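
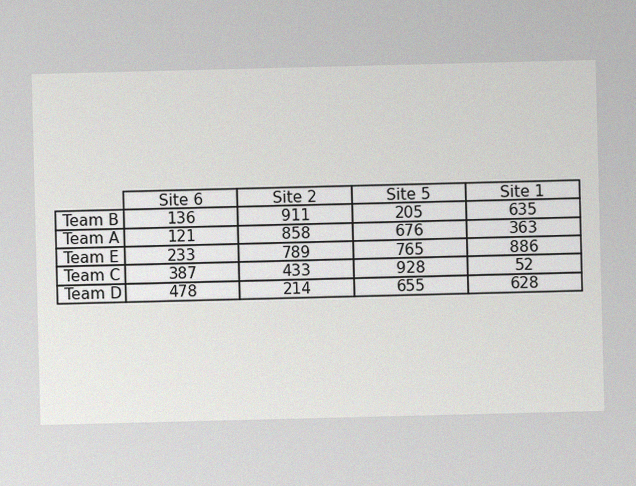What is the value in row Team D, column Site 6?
478

The image has some photo noise and uneven lighting. The (Team D, Site 6) cell reads 478.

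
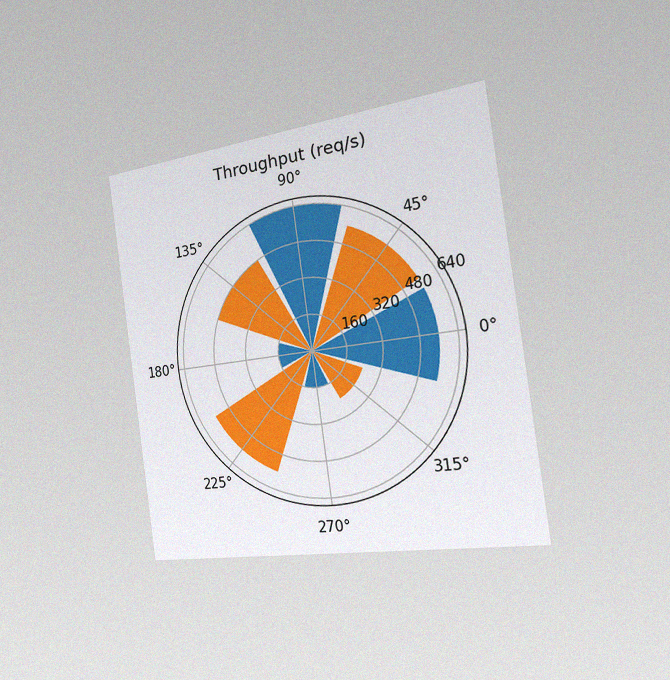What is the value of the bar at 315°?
240req/s

The chart is tilted about 8° counter-clockwise and viewed slightly from the right, with some photo noise. The bar at 315° reaches 240req/s on the radial axis.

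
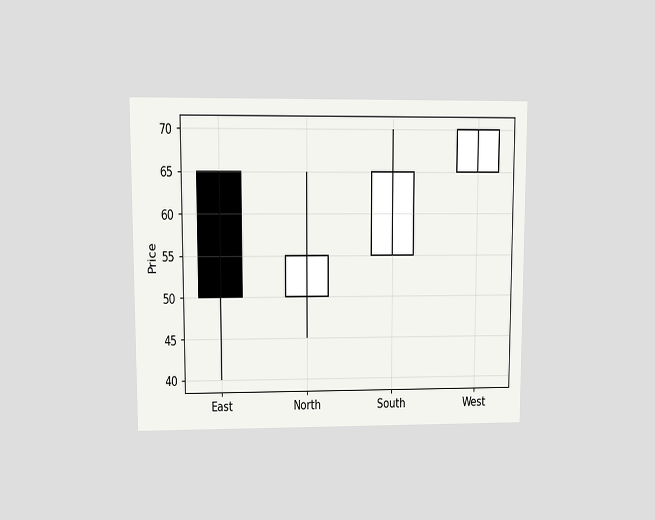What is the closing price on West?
The chart is viewed at a slight angle. The West candle closes at 70.

70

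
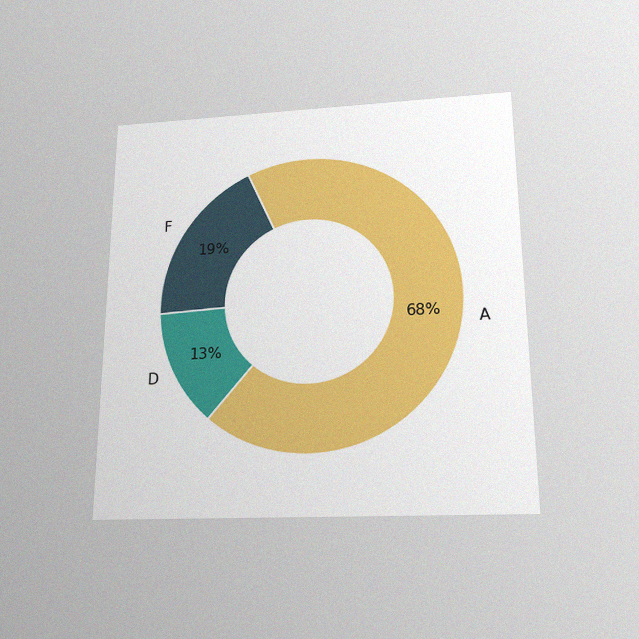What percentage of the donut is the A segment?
68%

The chart is viewed slightly from below, with some photo noise. The A segment takes up 68% of the ring.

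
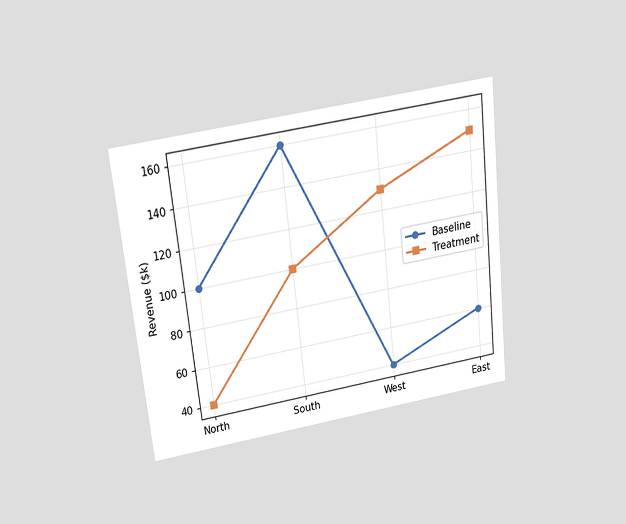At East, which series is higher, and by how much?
The chart is tilted about 6° counter-clockwise and viewed slightly from above. At East, Treatment sits above the other line by $90k.

Treatment, by $90k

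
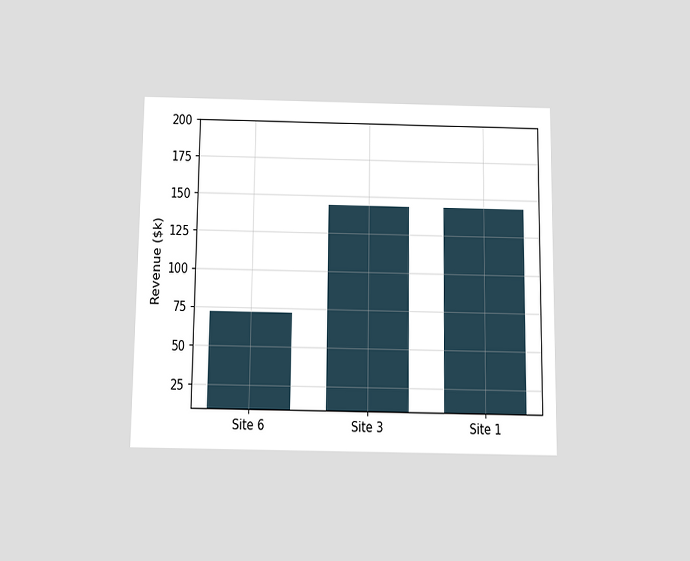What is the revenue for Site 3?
$144k

The chart is viewed slightly from below. Reading along the chart's y-axis, the Site 3 bar reaches $144k.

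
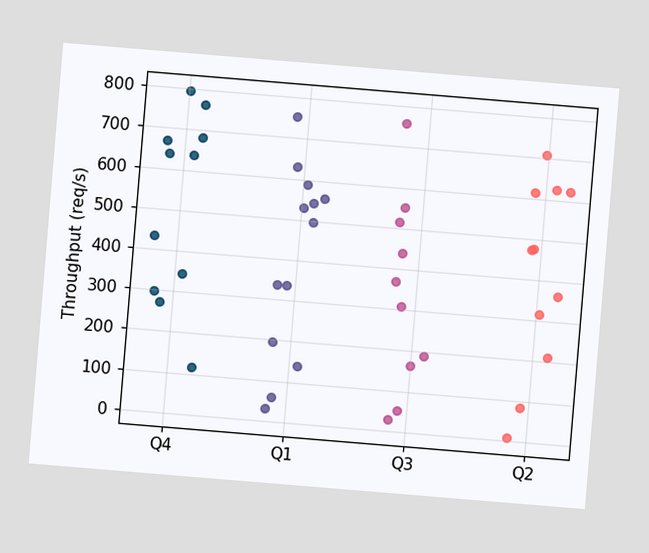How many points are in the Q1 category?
13

The chart is tilted about 5° clockwise. Counting the markers in the Q1 column gives 13.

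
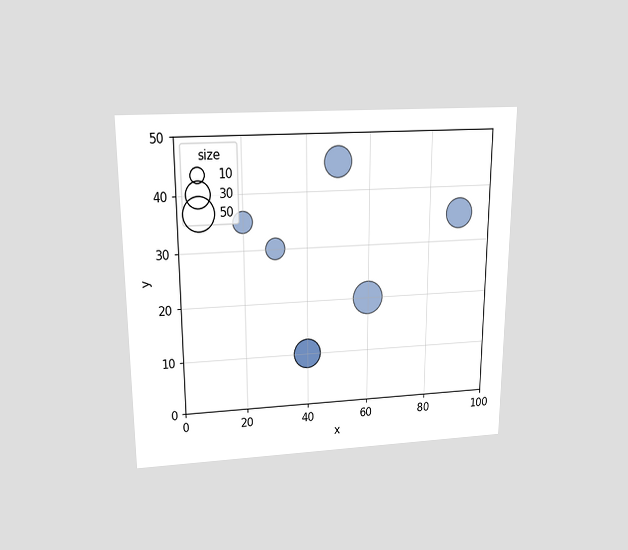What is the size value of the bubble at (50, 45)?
The chart is viewed slightly from above. Matching the bubble at (50, 45) against the size legend gives 40.

40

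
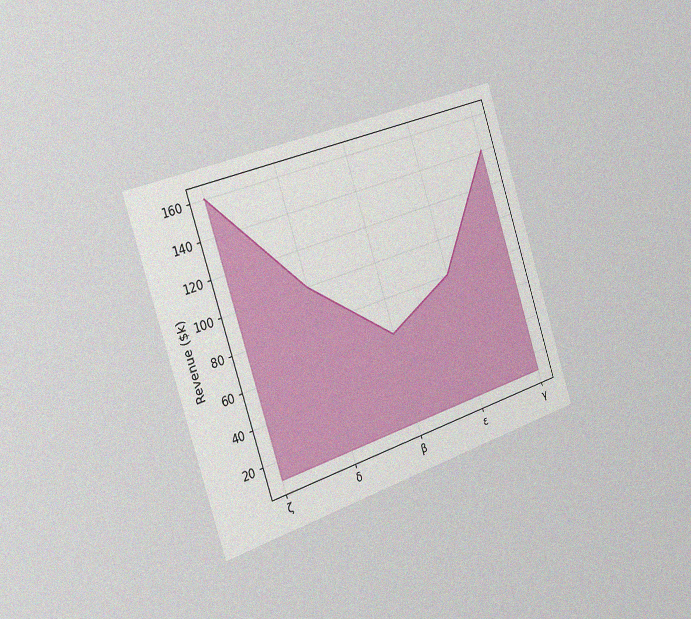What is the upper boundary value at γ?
The chart is tilted about 18° counter-clockwise and viewed slightly from the left, with some photo noise. At γ the upper boundary is at $140k.

$140k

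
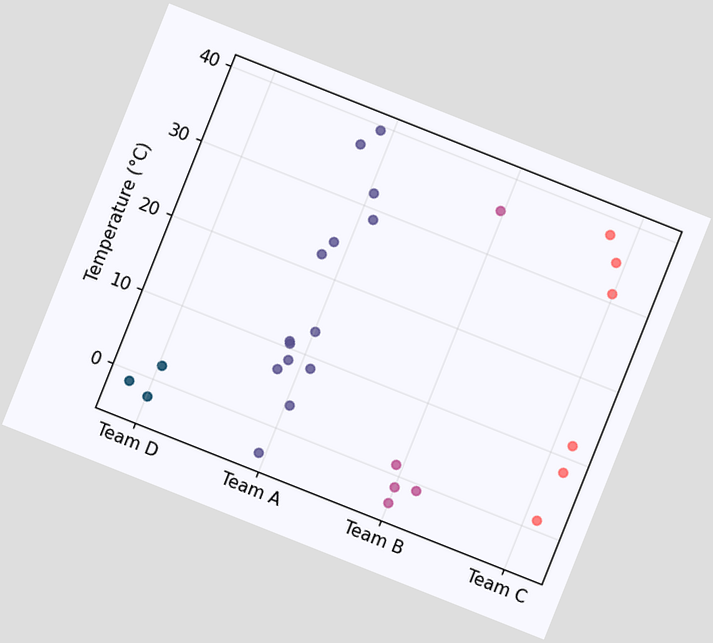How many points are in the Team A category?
The chart is tilted about 22° clockwise. Counting the markers in the Team A column gives 14.

14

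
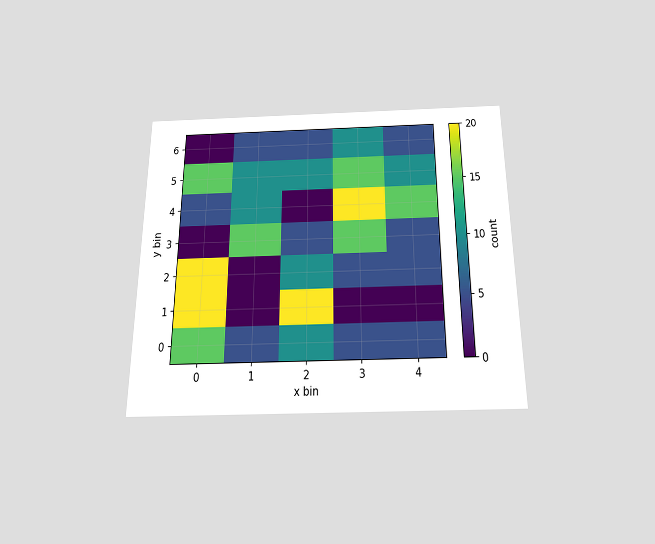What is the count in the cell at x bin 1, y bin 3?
The chart is viewed slightly from below. Matching the cell (1, 3) against the colorbar gives 15.

15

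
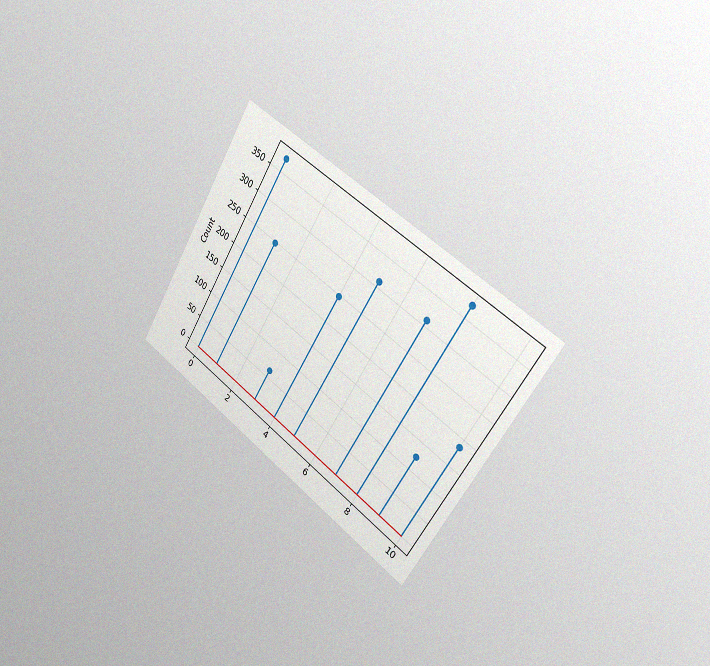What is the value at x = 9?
The chart is tilted about 32° clockwise and viewed slightly from the right, with some photo noise. The stem at x=9 reaches 124.

124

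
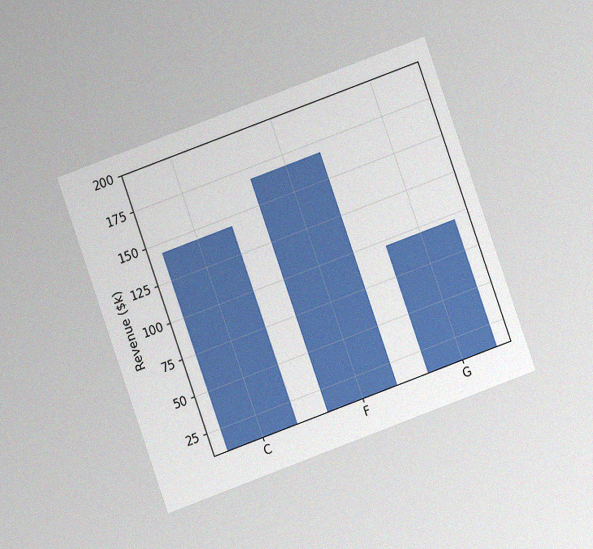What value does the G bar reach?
$96k

The chart is tilted about 20° counter-clockwise and viewed at a slight angle, with some photo noise. Reading along the chart's y-axis, the G bar reaches $96k.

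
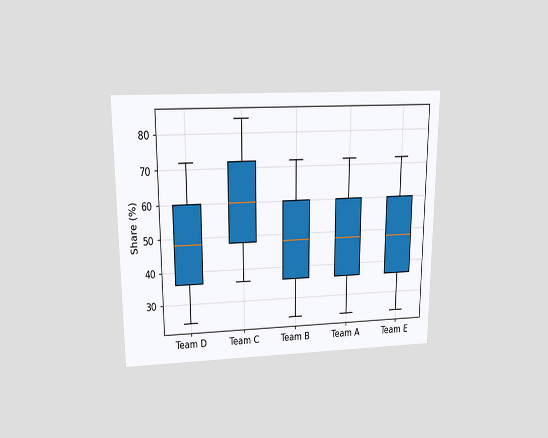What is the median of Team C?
The chart is viewed slightly from above. The median line in the Team C box sits at 60%.

60%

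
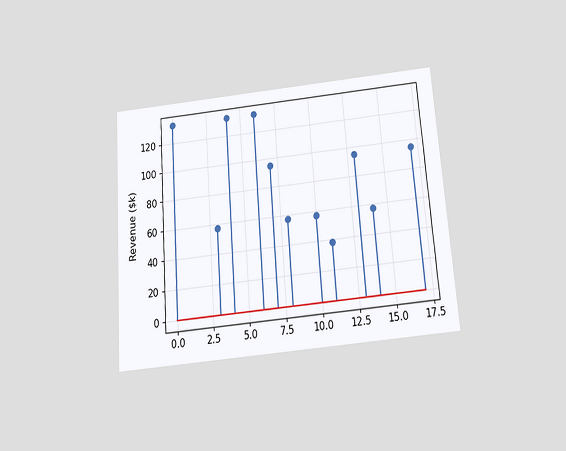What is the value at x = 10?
$57k

The chart is tilted about 4° counter-clockwise and viewed slightly from below. The stem at x=10 reaches $57k.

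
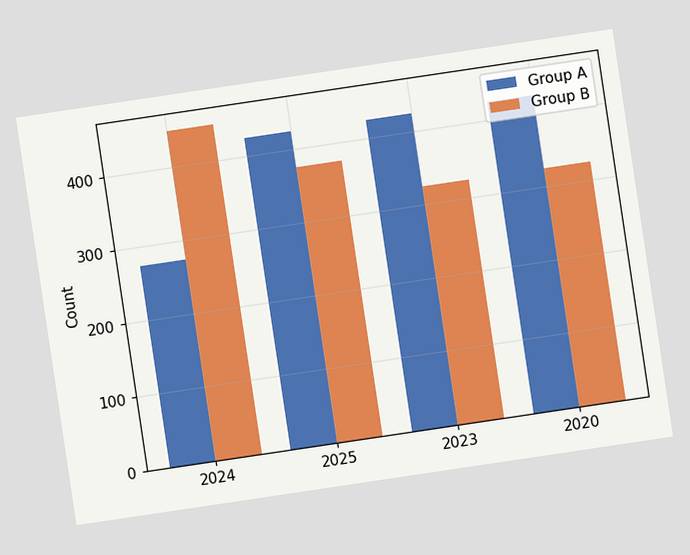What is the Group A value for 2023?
425

The chart is tilted about 8° counter-clockwise. The Group A bar at 2023 reaches 425 on the y-axis.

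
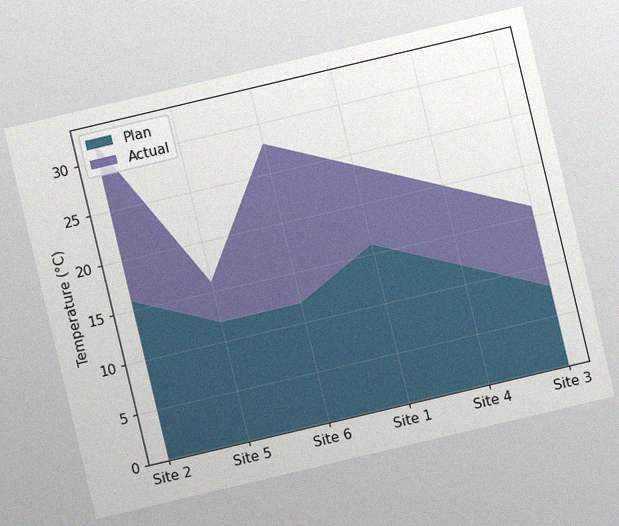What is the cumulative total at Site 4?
The chart is tilted about 13° counter-clockwise, with some photo noise. The stacked total at Site 4 reaches 20°C.

20°C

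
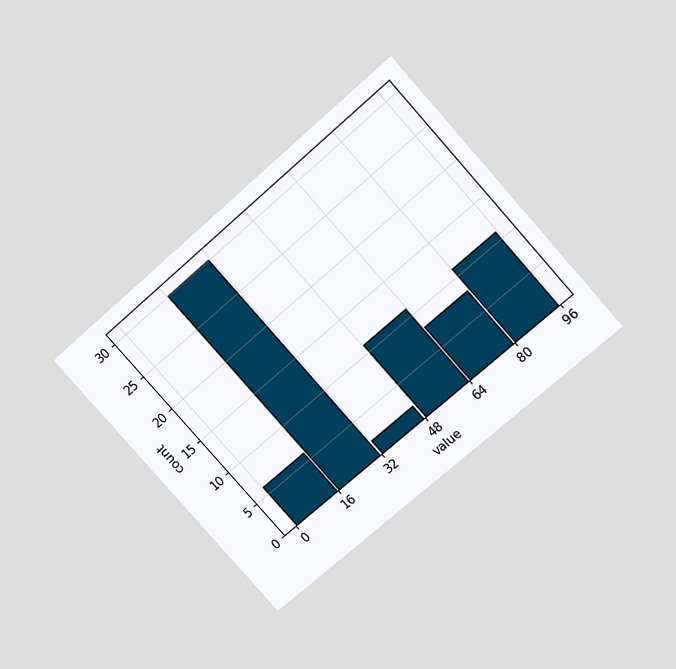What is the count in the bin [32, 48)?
2

The chart is tilted about 42° counter-clockwise and viewed slightly from above. The [32, 48) bin has height 2.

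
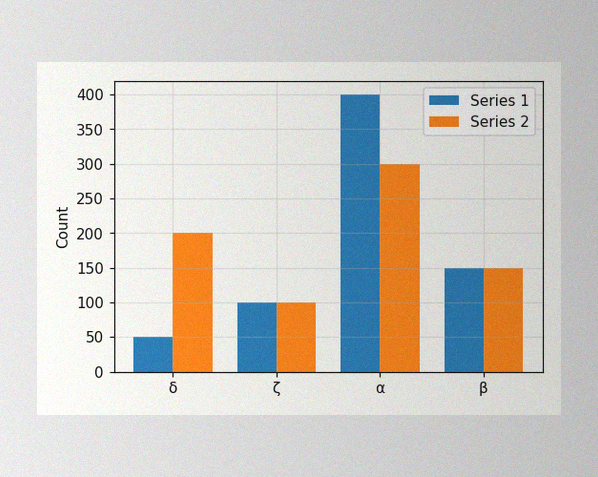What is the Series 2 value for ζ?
100

The image has some photo noise and uneven lighting. The Series 2 bar at ζ reaches 100 on the y-axis.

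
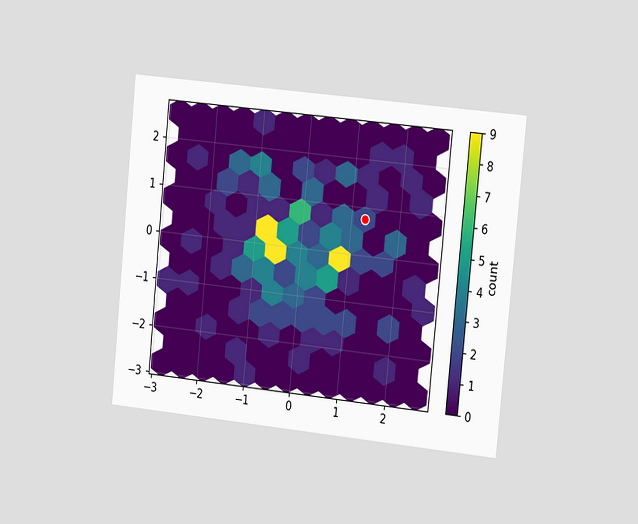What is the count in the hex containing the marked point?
The chart is tilted about 6° clockwise and viewed at a slight angle. The marked hex reads 2 on the colorbar.

2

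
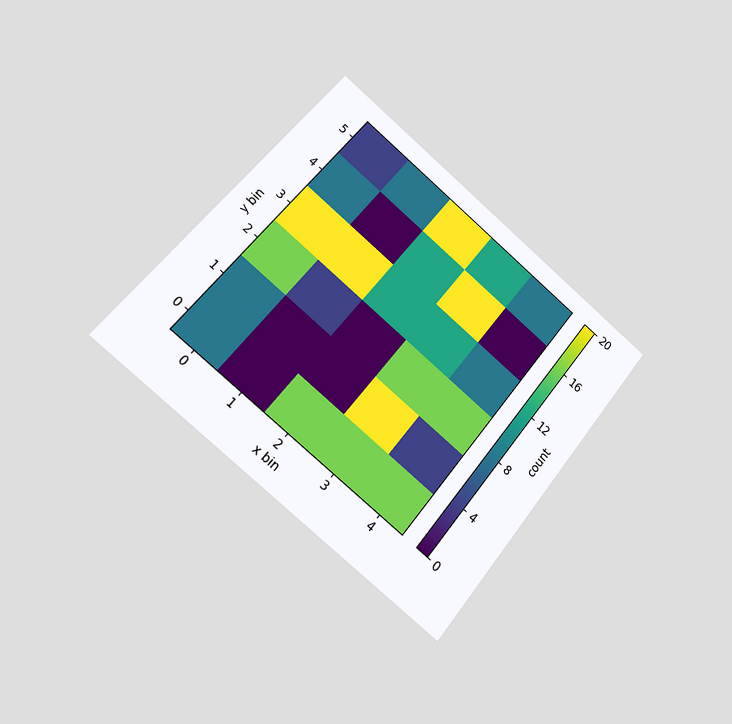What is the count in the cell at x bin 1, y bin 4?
0

The chart is tilted about 40° clockwise and viewed slightly from the left. Matching the cell (1, 4) against the colorbar gives 0.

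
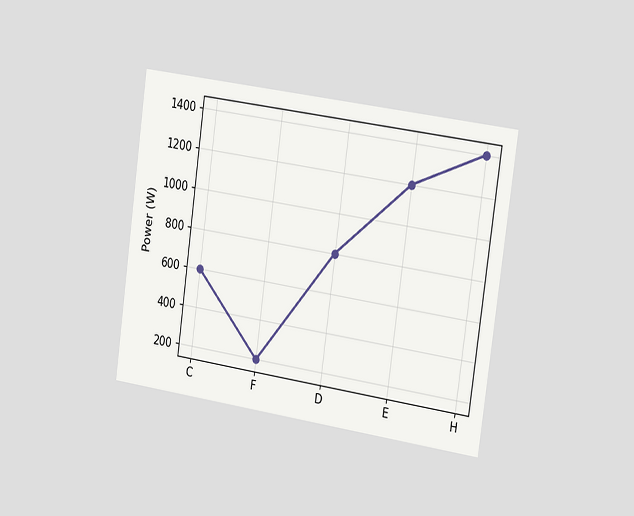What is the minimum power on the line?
200W

The chart is tilted about 8° clockwise and viewed slightly from the right. The lowest point is at F, and reading across to the y-axis gives 200W.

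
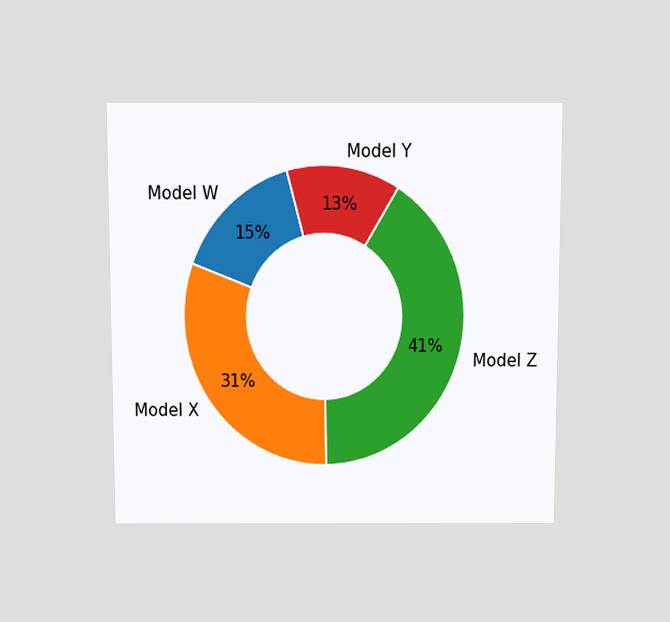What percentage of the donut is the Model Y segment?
The chart is viewed slightly from above. The Model Y segment takes up 13% of the ring.

13%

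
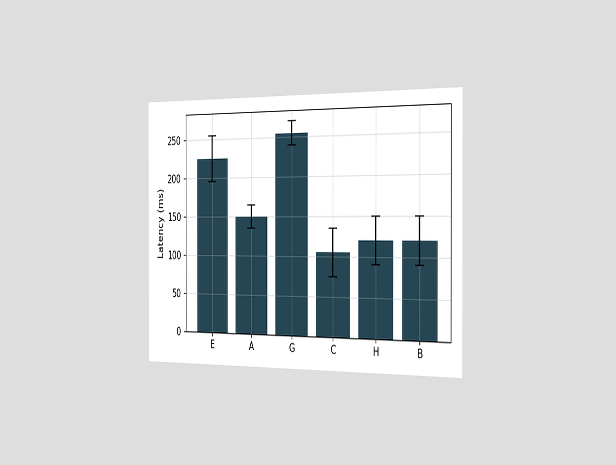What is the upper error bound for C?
The chart is viewed slightly from the right. The C bar's upper whisker reaches 135ms.

135ms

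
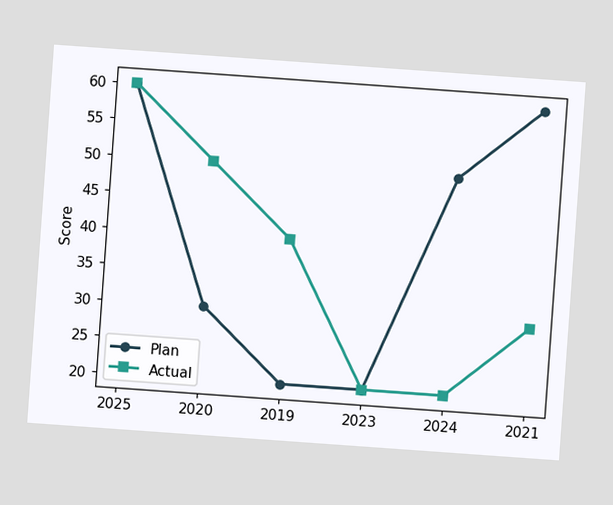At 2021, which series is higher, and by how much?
Plan, by 30

The chart is tilted about 4° clockwise. At 2021, Plan sits above the other line by 30.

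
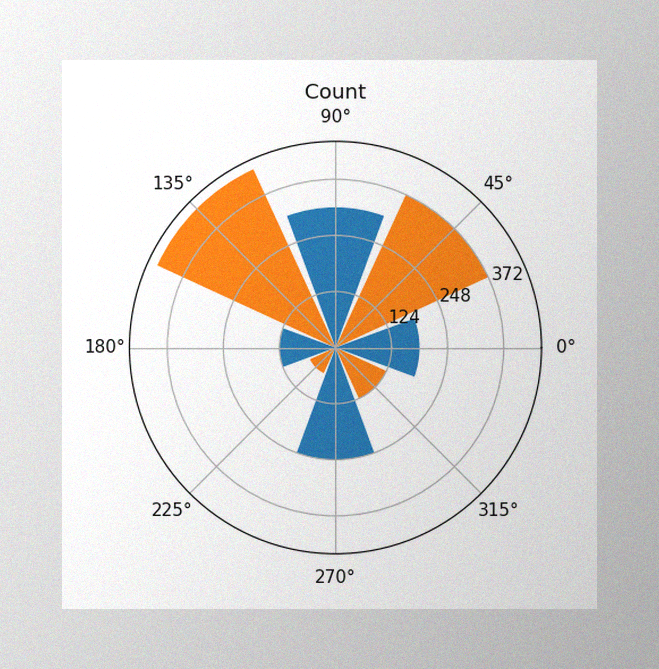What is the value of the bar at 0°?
186

The image has some photo noise and uneven lighting. The bar at 0° reaches 186 on the radial axis.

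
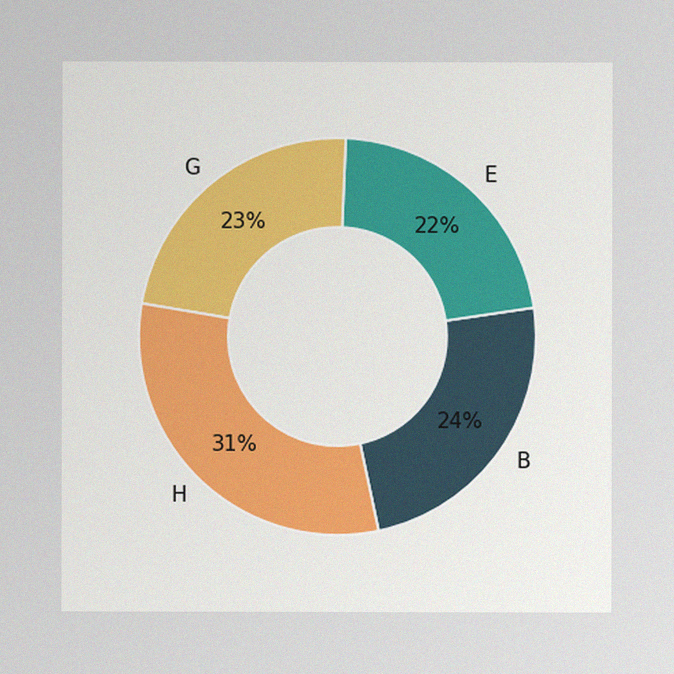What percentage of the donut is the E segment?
The image has some photo noise and uneven lighting. The E segment takes up 22% of the ring.

22%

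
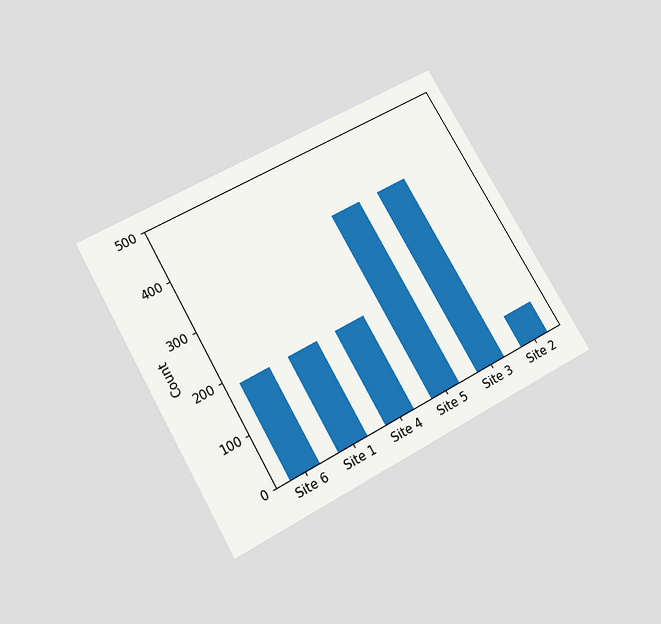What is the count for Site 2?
The chart is tilted about 30° counter-clockwise and viewed slightly from below. Reading along the chart's y-axis, the Site 2 bar reaches 62.

62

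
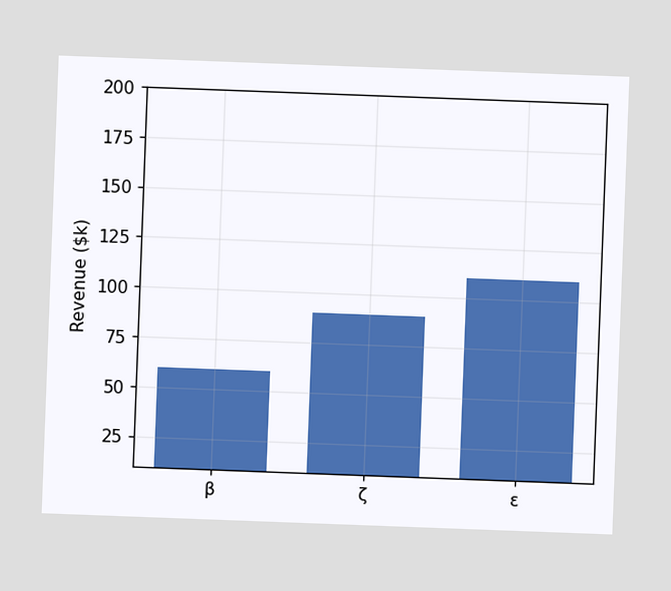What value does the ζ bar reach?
The chart is tilted about 2° clockwise. Reading along the chart's y-axis, the ζ bar reaches $90k.

$90k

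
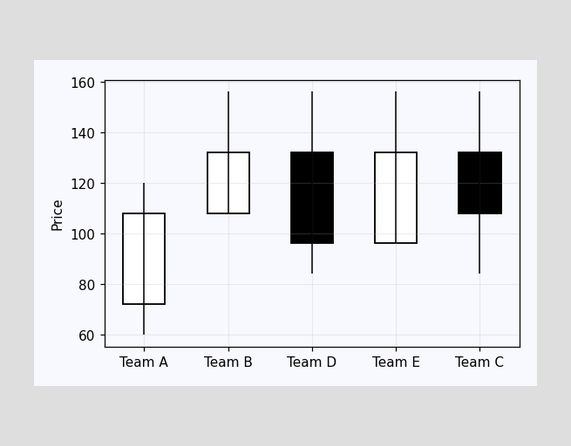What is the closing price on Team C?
The Team C candle closes at 108.

108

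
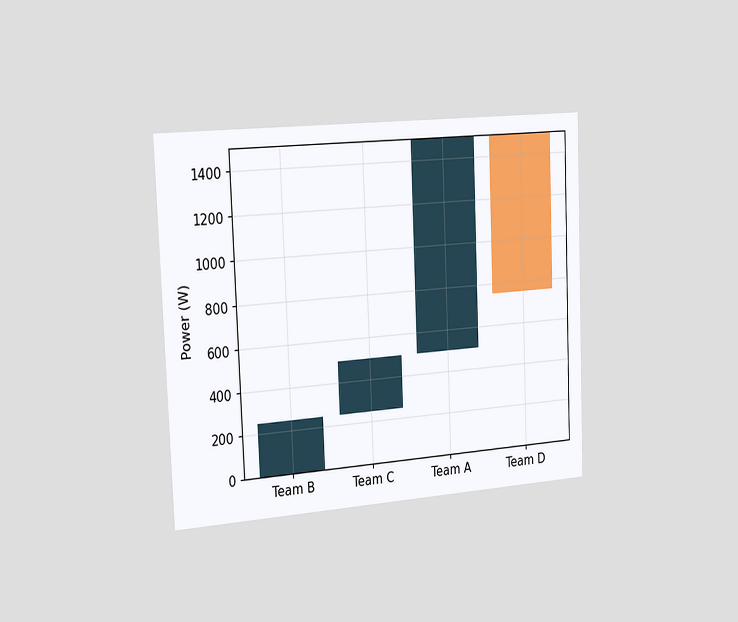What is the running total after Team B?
The chart is tilted about 2° counter-clockwise and viewed slightly from the left. After Team B the running total reaches 250W.

250W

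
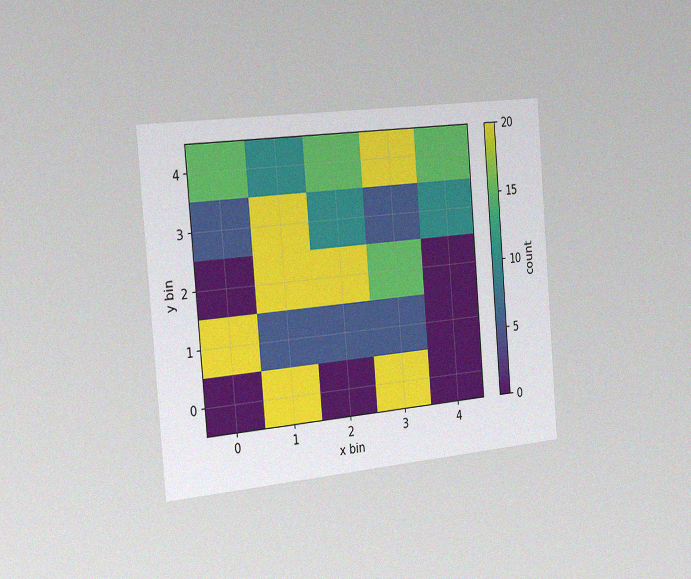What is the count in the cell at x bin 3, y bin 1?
The chart is tilted about 5° counter-clockwise and viewed slightly from the left, with some photo noise. Matching the cell (3, 1) against the colorbar gives 5.

5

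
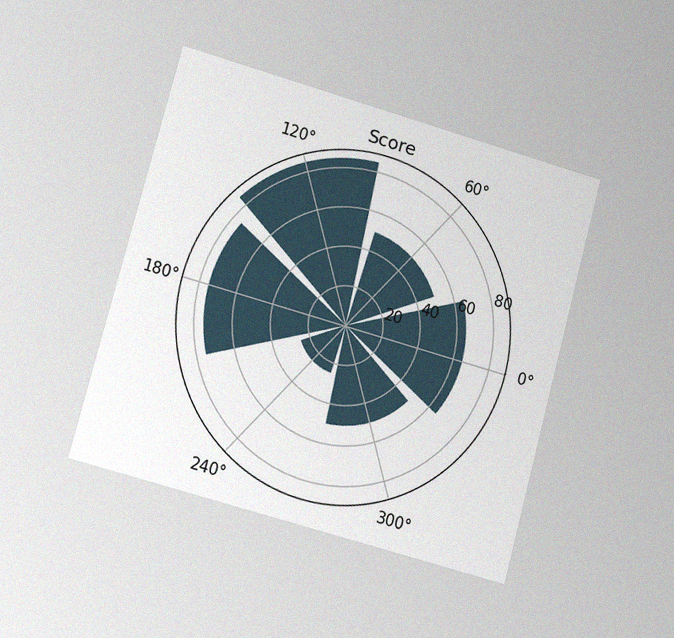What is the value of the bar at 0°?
The chart is tilted about 15° clockwise and viewed slightly from the left, with some photo noise. The bar at 0° reaches 65 on the radial axis.

65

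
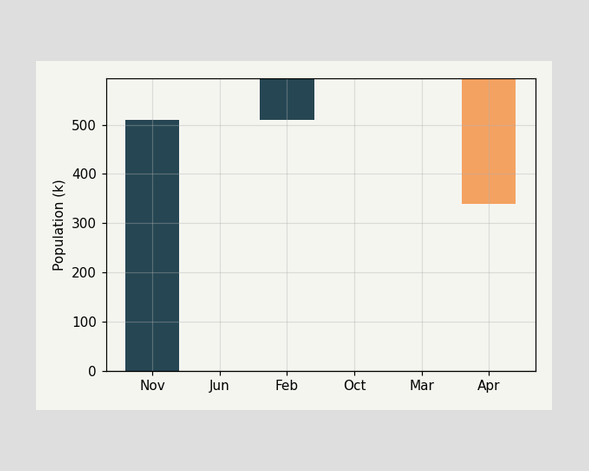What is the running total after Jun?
510k

After Jun the running total reaches 510k.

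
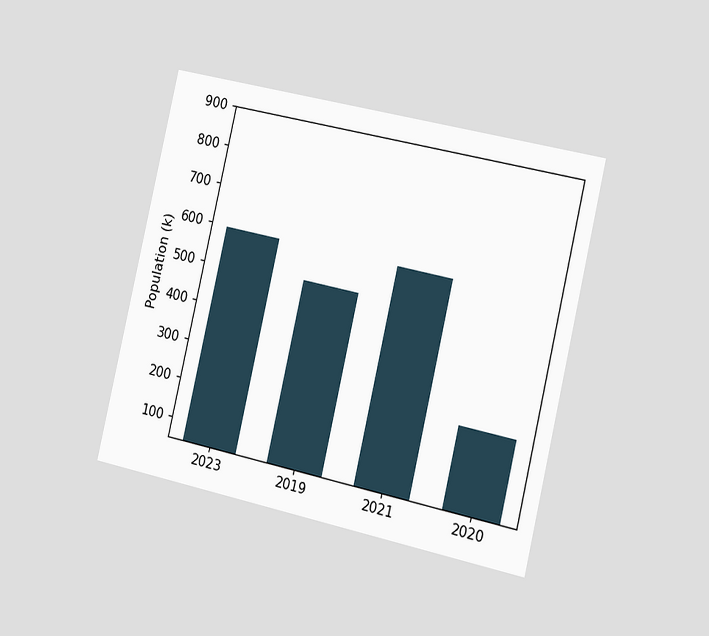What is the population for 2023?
595k

The chart is tilted about 13° clockwise and viewed slightly from the right. Reading along the chart's y-axis, the 2023 bar reaches 595k.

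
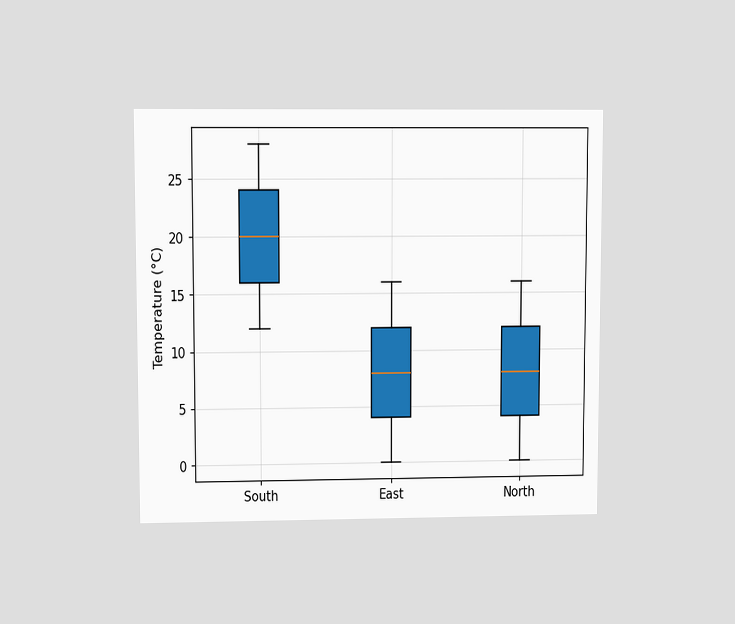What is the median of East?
8°C

The chart is viewed at a slight angle. The median line in the East box sits at 8°C.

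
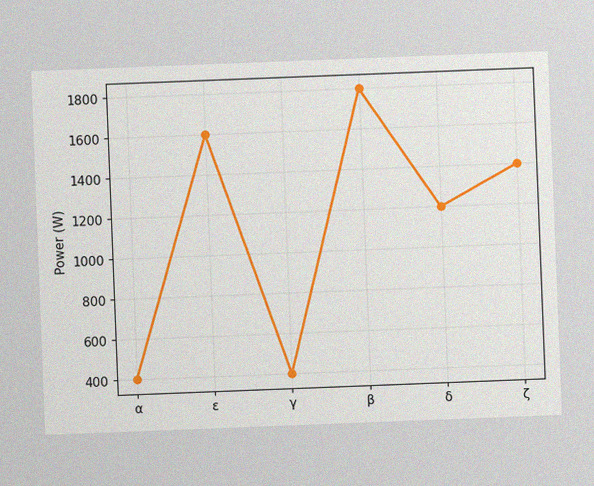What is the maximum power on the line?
1800W

The chart is tilted about 2° counter-clockwise, with some photo noise. The highest point is at β, and reading across to the y-axis gives 1800W.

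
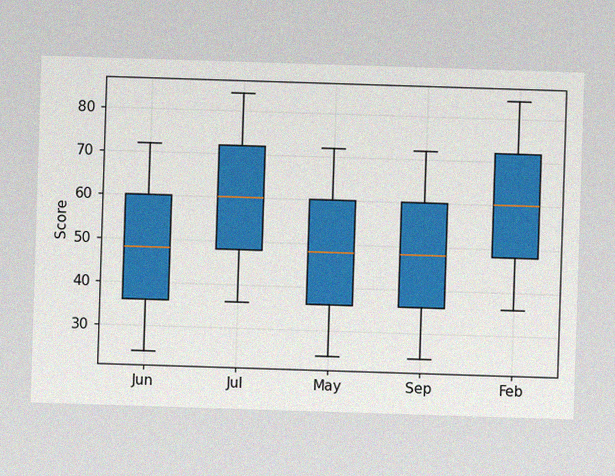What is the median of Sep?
48

The image has some photo noise and uneven lighting. The median line in the Sep box sits at 48.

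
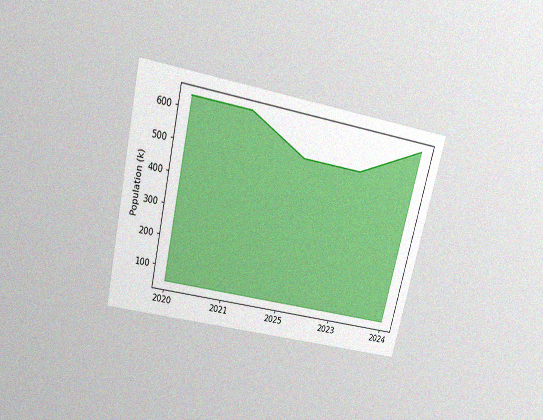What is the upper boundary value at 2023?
530k

The chart is tilted about 13° clockwise and viewed slightly from above, with some photo noise. At 2023 the upper boundary is at 530k.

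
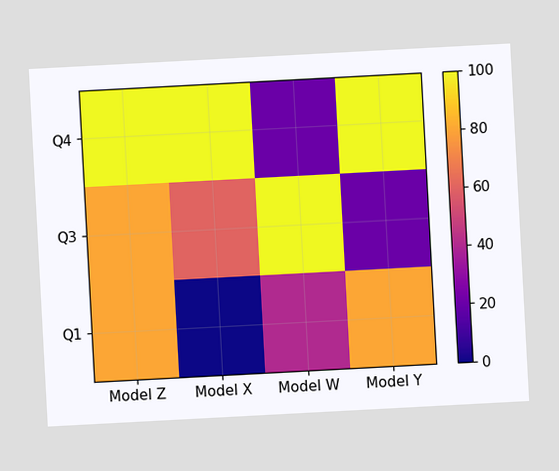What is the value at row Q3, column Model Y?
20

The chart is tilted about 3° counter-clockwise. Matching cell (Q3, Model Y) against the colorbar gives 20.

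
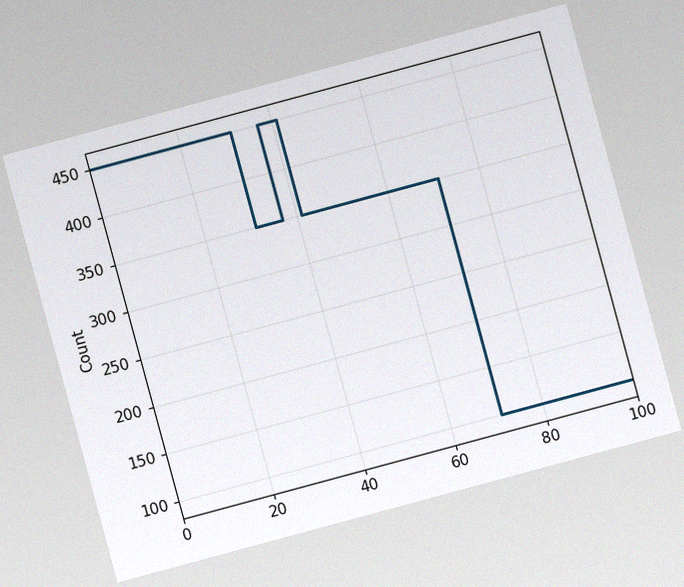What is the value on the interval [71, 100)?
100

The chart is tilted about 15° counter-clockwise, with some photo noise. On [71, 100) the step sits at 100.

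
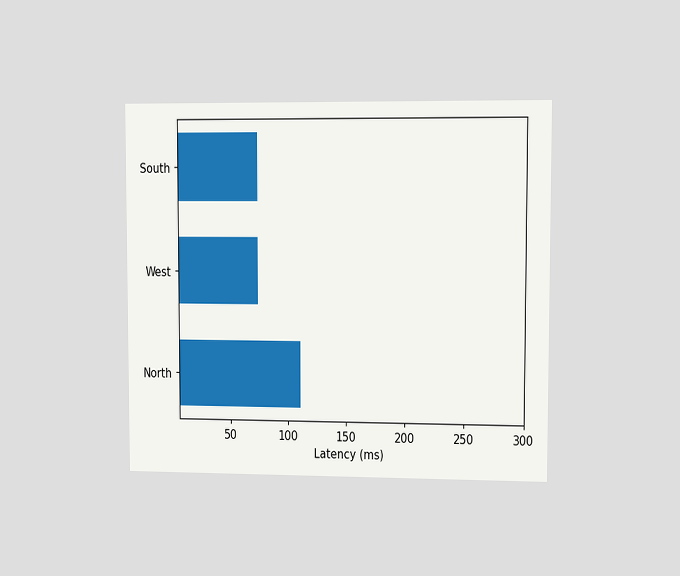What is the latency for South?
The chart is viewed at a slight angle. Reading along the chart's x-axis, the South bar reaches 74ms.

74ms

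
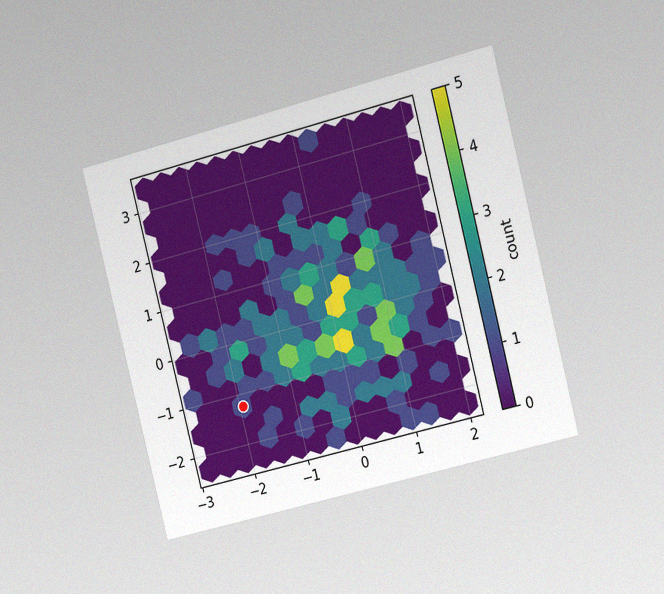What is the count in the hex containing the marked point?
The chart is tilted about 14° counter-clockwise and viewed slightly from the right, with some photo noise. The marked hex reads 1 on the colorbar.

1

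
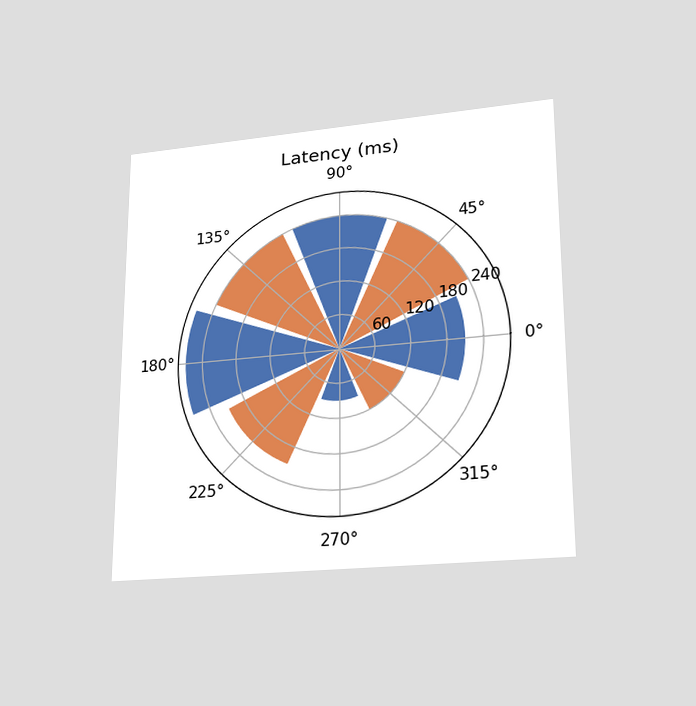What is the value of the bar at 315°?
The chart is viewed slightly from below. The bar at 315° reaches 120ms on the radial axis.

120ms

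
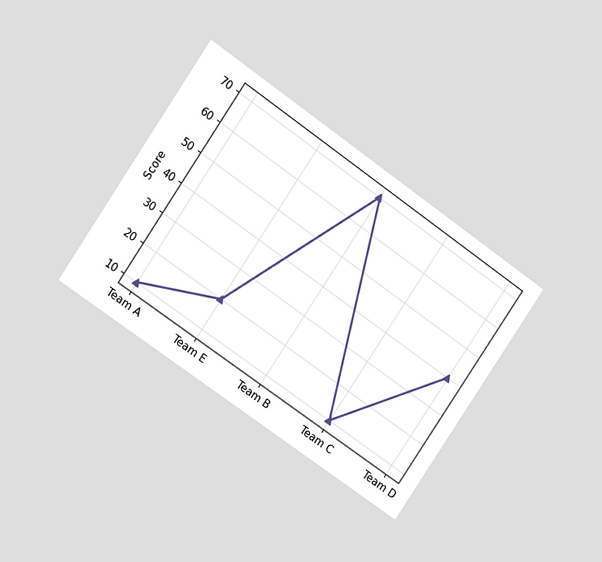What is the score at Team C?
10

The chart is tilted about 34° clockwise and viewed at a slight angle. At Team C, the line is at 10.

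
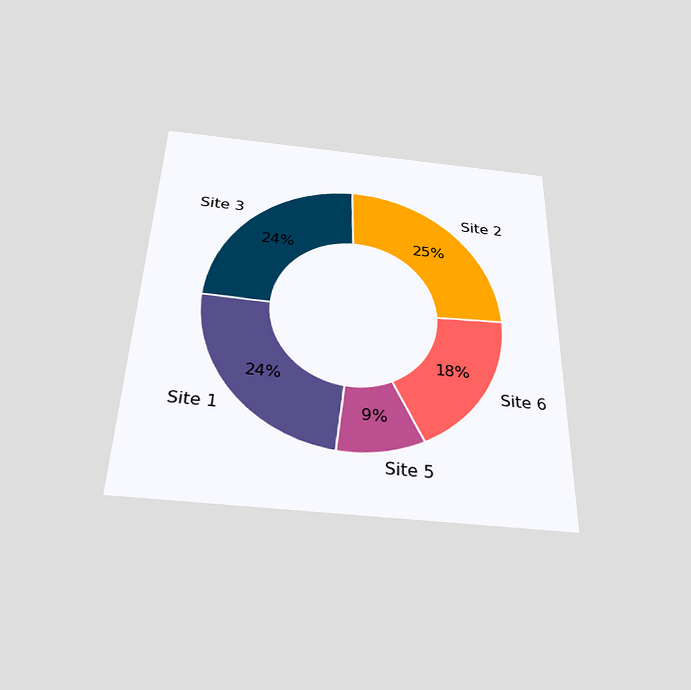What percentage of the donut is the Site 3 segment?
24%

The chart is viewed slightly from below. The Site 3 segment takes up 24% of the ring.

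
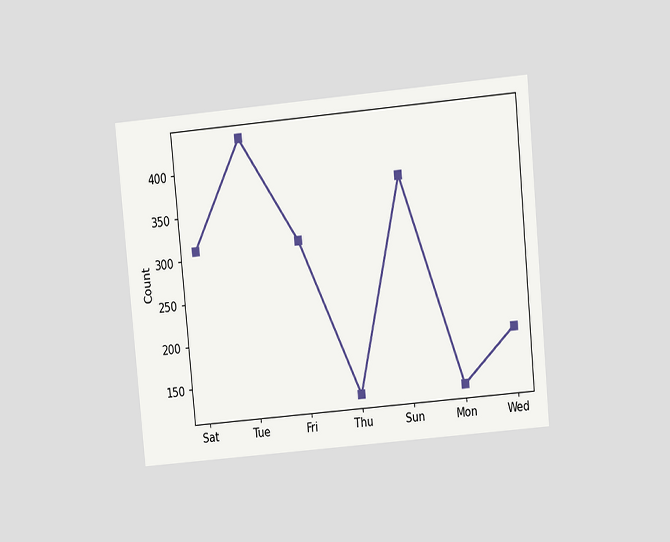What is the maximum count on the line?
434

The chart is tilted about 5° counter-clockwise and viewed at a slight angle. The highest point is at Tue, and reading across to the y-axis gives 434.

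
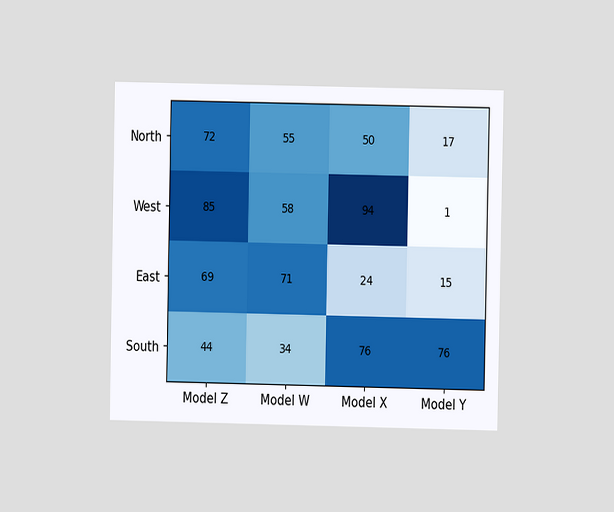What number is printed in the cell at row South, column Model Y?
76

The chart is viewed at a slight angle. The (South, Model Y) cell reads 76.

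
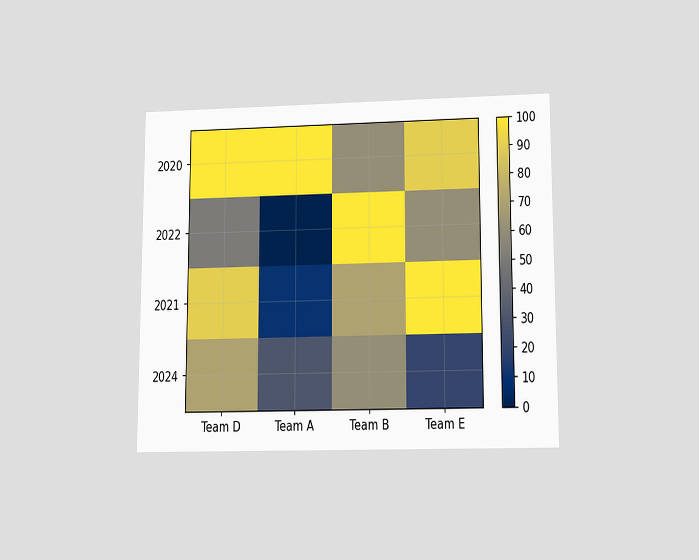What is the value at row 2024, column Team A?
The chart is viewed slightly from below. Matching cell (2024, Team A) against the colorbar gives 30.

30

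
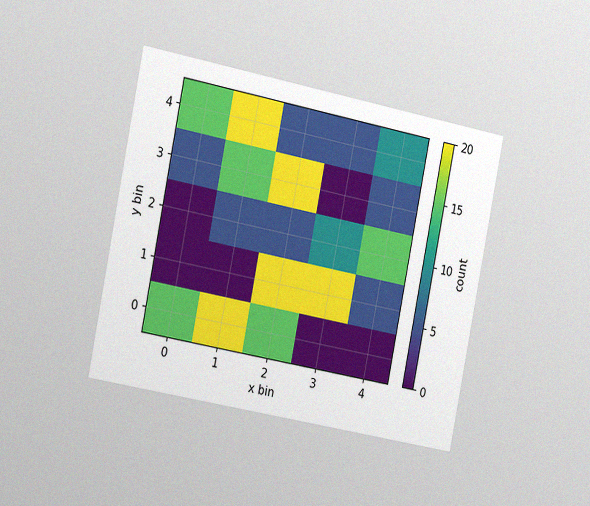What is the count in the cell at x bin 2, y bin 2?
5

The chart is tilted about 11° clockwise and viewed slightly from the left, with some photo noise. Matching the cell (2, 2) against the colorbar gives 5.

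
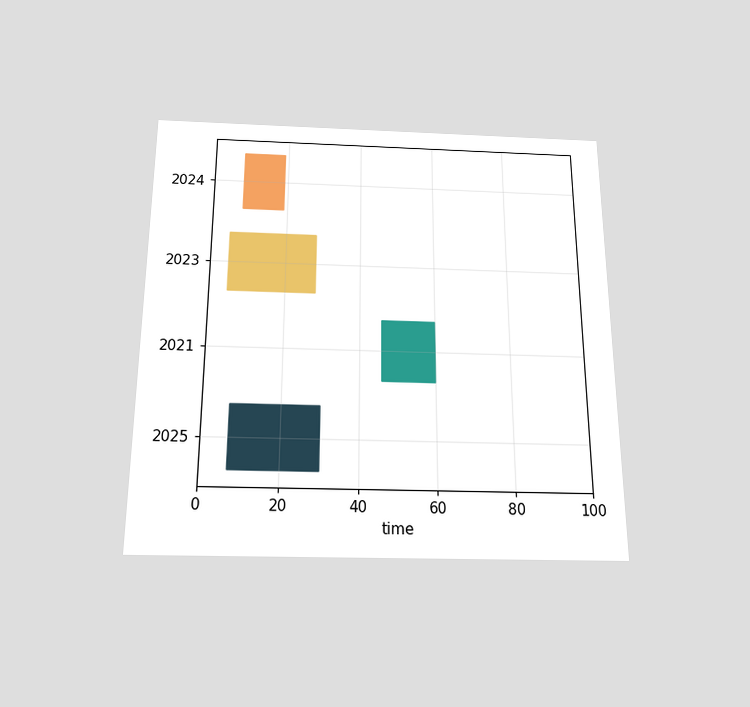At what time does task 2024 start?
8

The chart is viewed slightly from below. The 2024 bar begins at t=8.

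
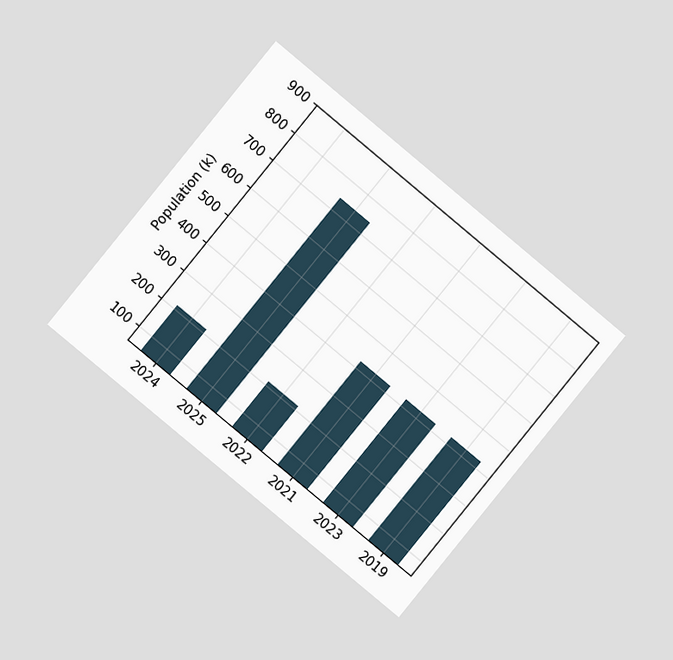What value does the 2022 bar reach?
The chart is tilted about 39° clockwise and viewed at a slight angle. Reading along the chart's y-axis, the 2022 bar reaches 212k.

212k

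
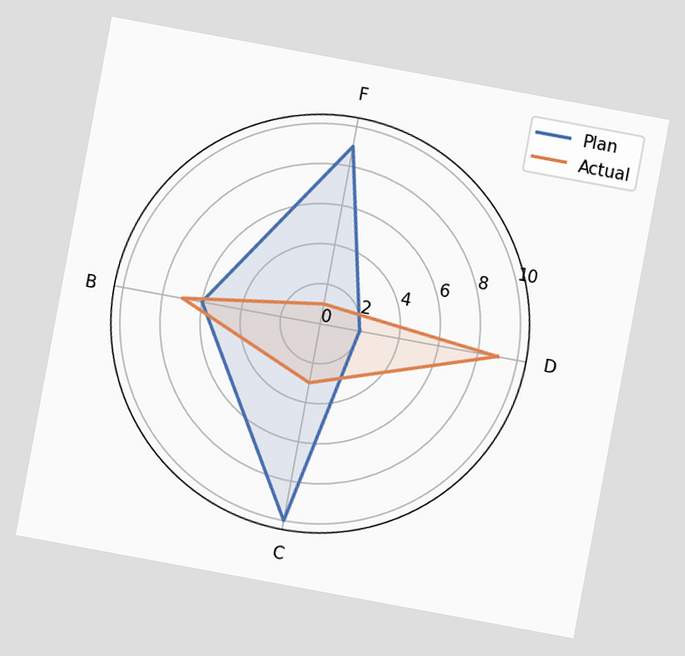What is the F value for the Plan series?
9

The chart is tilted about 11° clockwise. On the F axis, Plan reaches 9.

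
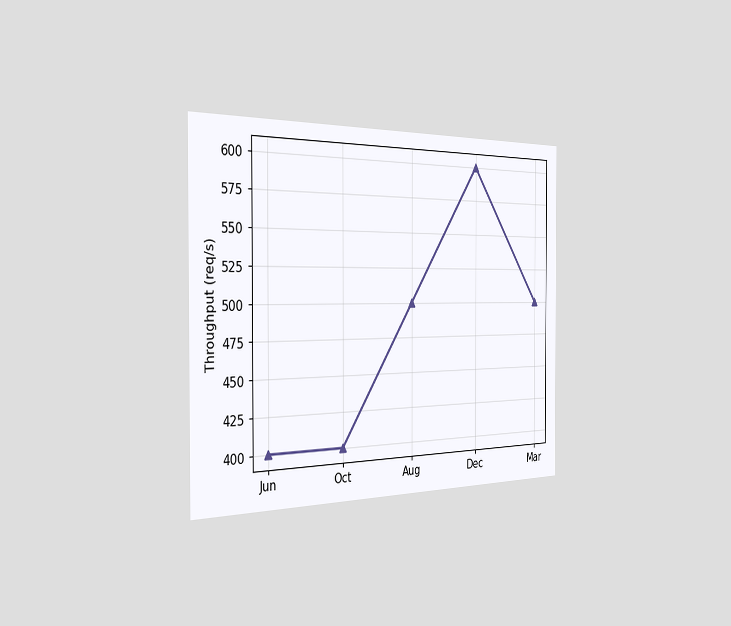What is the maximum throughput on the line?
600req/s

The chart is viewed slightly from the left. The highest point is at Dec, and reading across to the y-axis gives 600req/s.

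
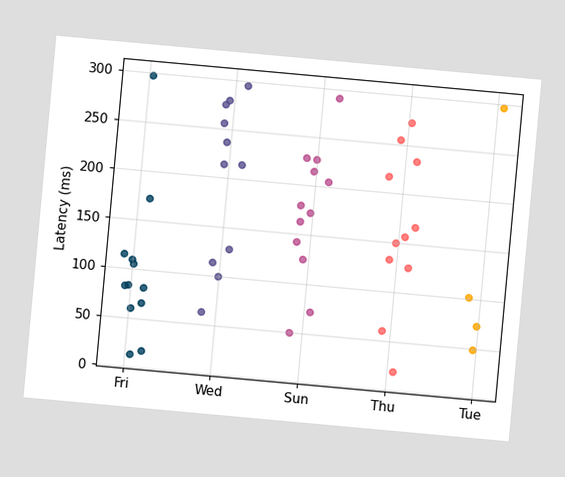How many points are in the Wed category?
The chart is tilted about 5° clockwise. Counting the markers in the Wed column gives 11.

11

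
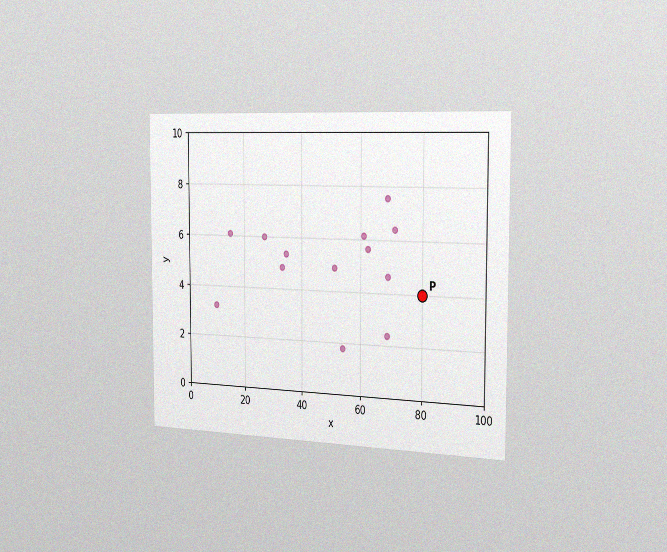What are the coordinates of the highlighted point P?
(80, 4)

The chart is viewed slightly from the right, with some photo noise. Following the gridlines from P to each axis, P sits at (80, 4).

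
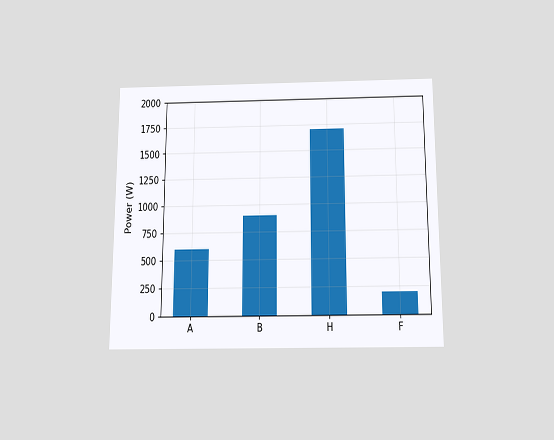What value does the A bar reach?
600W

The chart is viewed slightly from below. Reading along the chart's y-axis, the A bar reaches 600W.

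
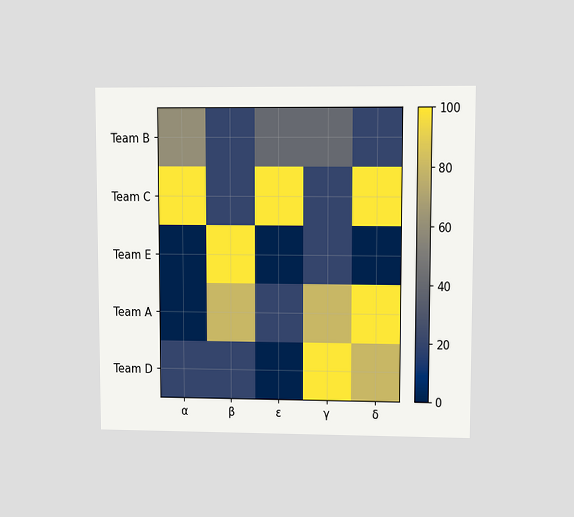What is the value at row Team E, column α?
The chart is viewed at a slight angle. Matching cell (Team E, α) against the colorbar gives 0.

0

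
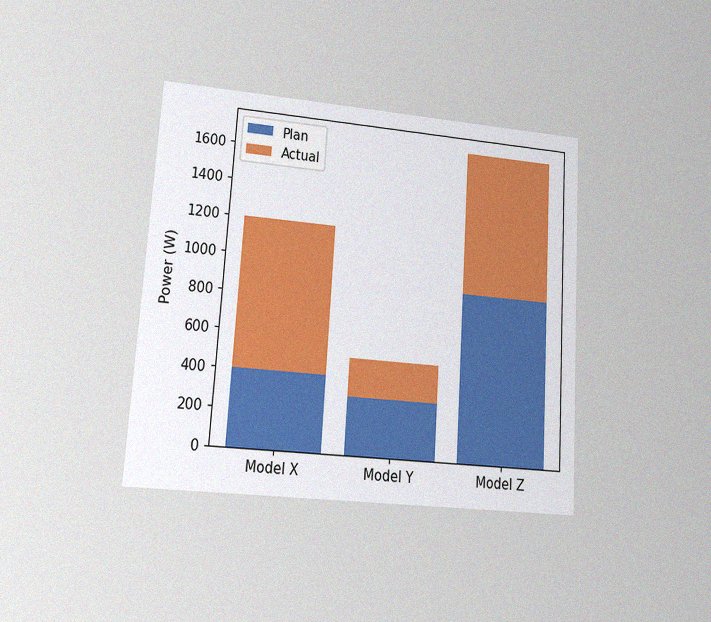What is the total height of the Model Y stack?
500W

The chart is tilted about 4° clockwise and viewed at a slight angle, with some photo noise. The Model Y stack's top reaches 500W on the y-axis.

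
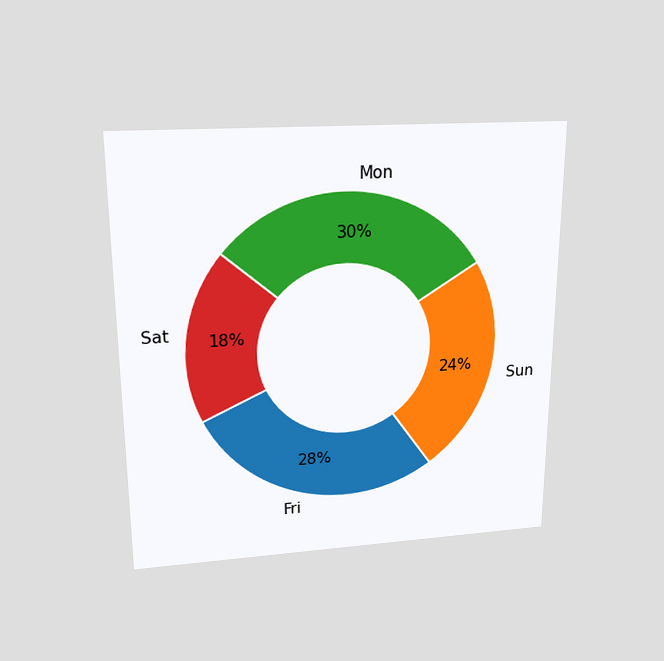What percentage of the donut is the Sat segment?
18%

The chart is viewed slightly from above. The Sat segment takes up 18% of the ring.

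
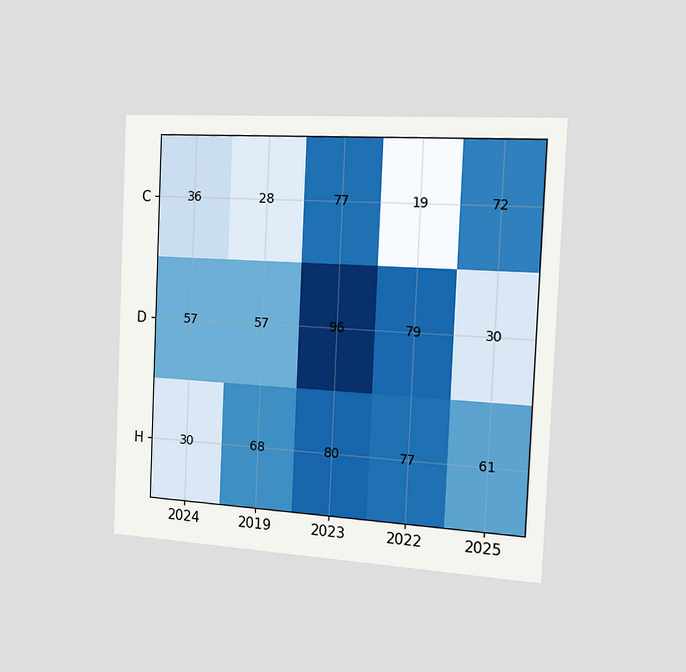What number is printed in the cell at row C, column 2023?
The chart is tilted about 3° clockwise and viewed slightly from the right. The (C, 2023) cell reads 77.

77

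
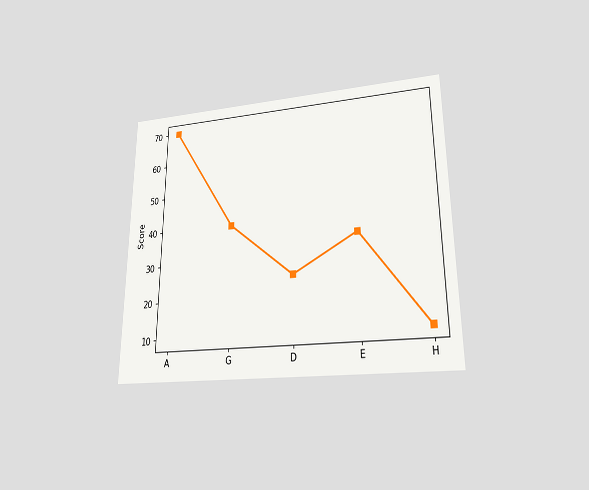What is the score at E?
35

The chart is viewed at a slight angle. At E, the line is at 35.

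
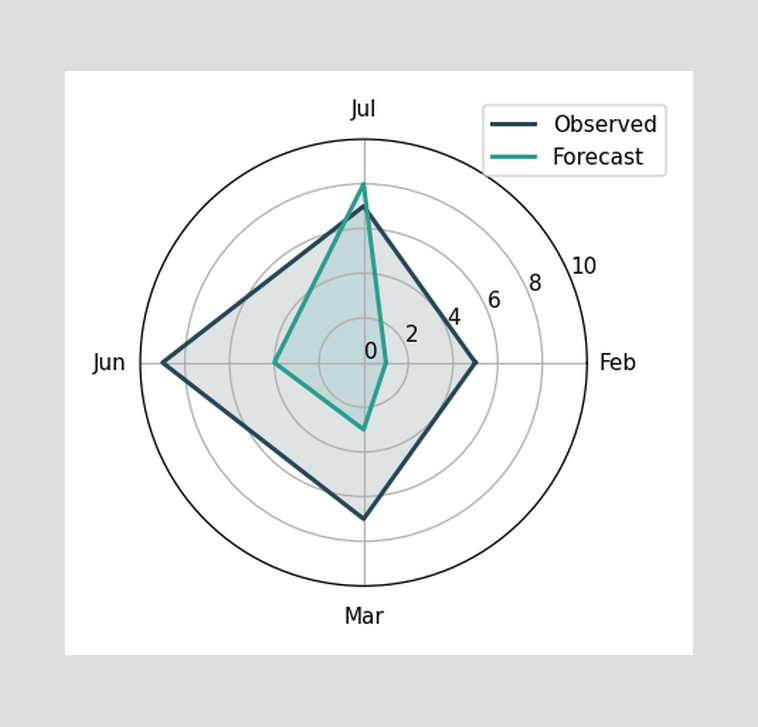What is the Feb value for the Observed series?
On the Feb axis, Observed reaches 5.

5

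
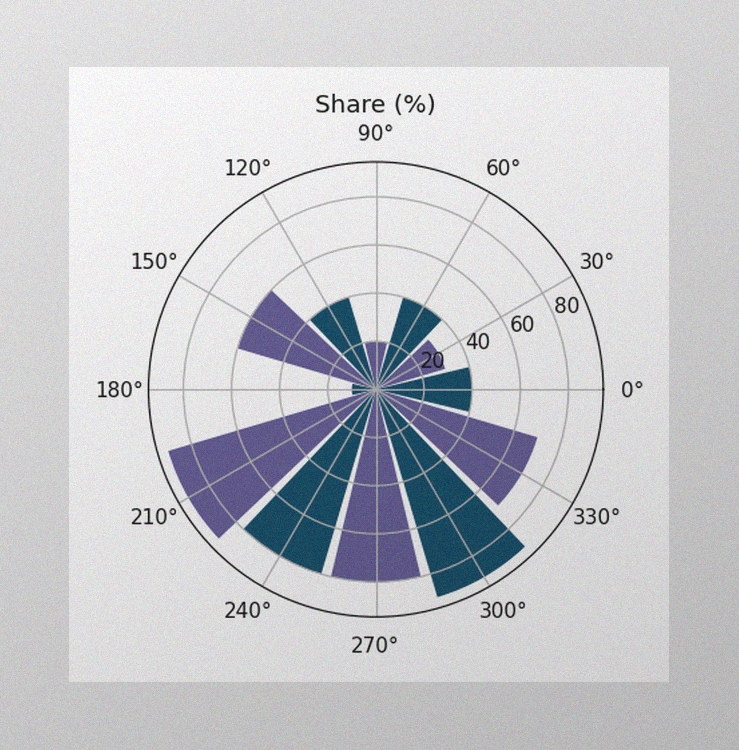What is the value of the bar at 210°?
90%

The image has some photo noise and uneven lighting. The bar at 210° reaches 90% on the radial axis.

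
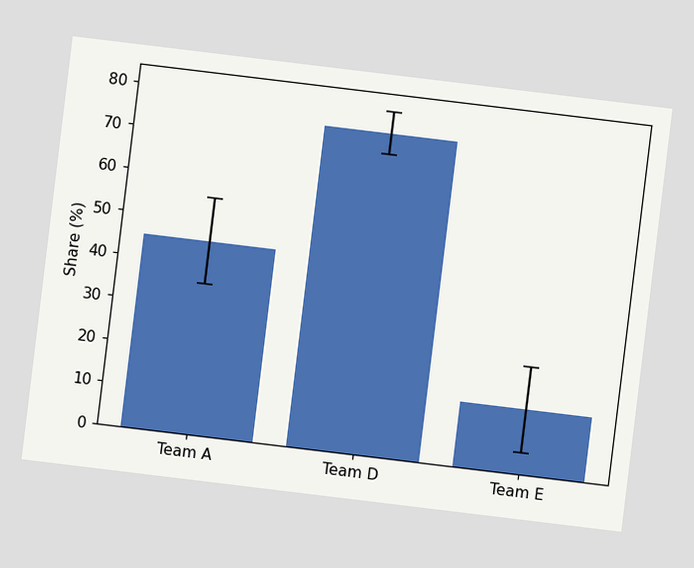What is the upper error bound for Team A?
The chart is tilted about 7° clockwise. The Team A bar's upper whisker reaches 55%.

55%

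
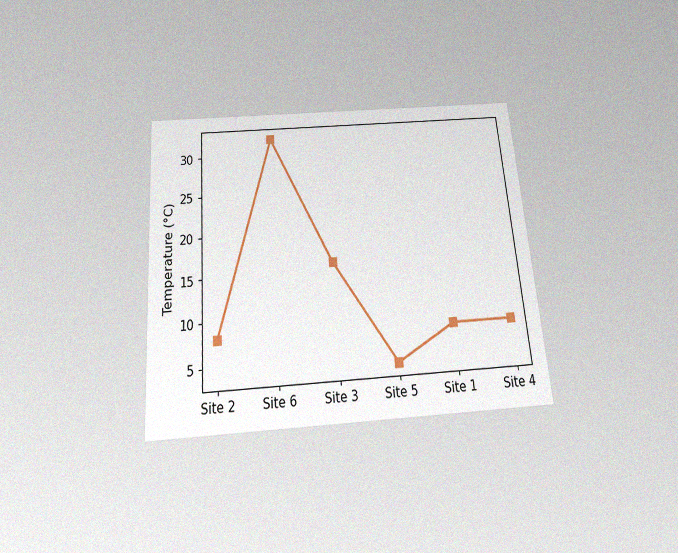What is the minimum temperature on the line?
4°C

The chart is tilted about 5° counter-clockwise and viewed slightly from below, with some photo noise. The lowest point is at Site 5, and reading across to the y-axis gives 4°C.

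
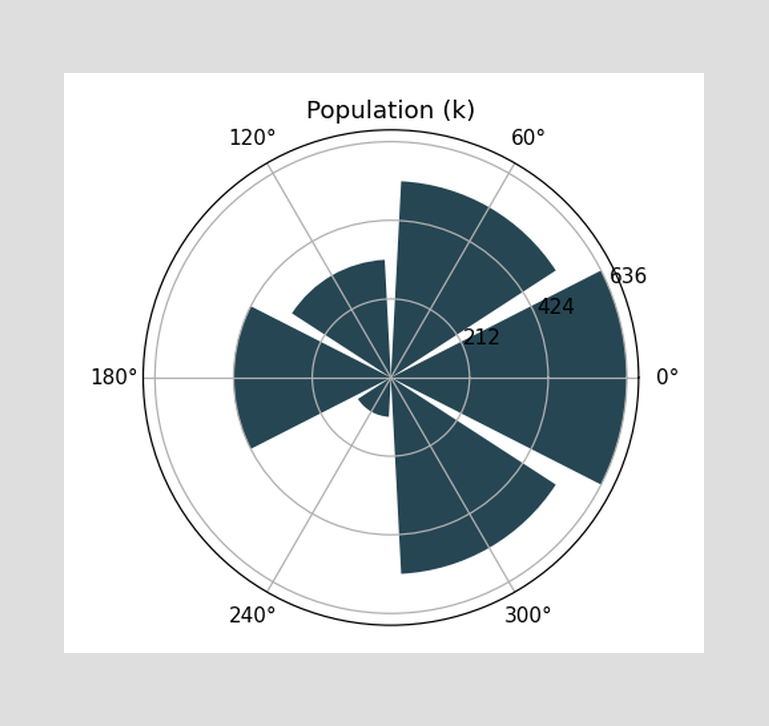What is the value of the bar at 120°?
The bar at 120° reaches 318k on the radial axis.

318k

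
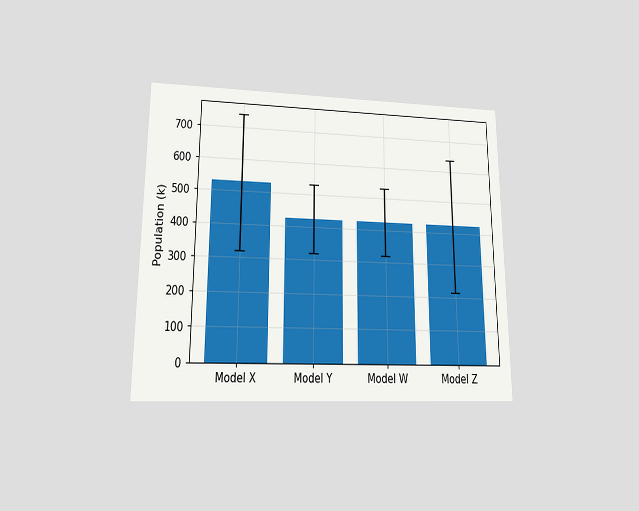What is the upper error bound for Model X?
The chart is viewed at a slight angle. The Model X bar's upper whisker reaches 742k.

742k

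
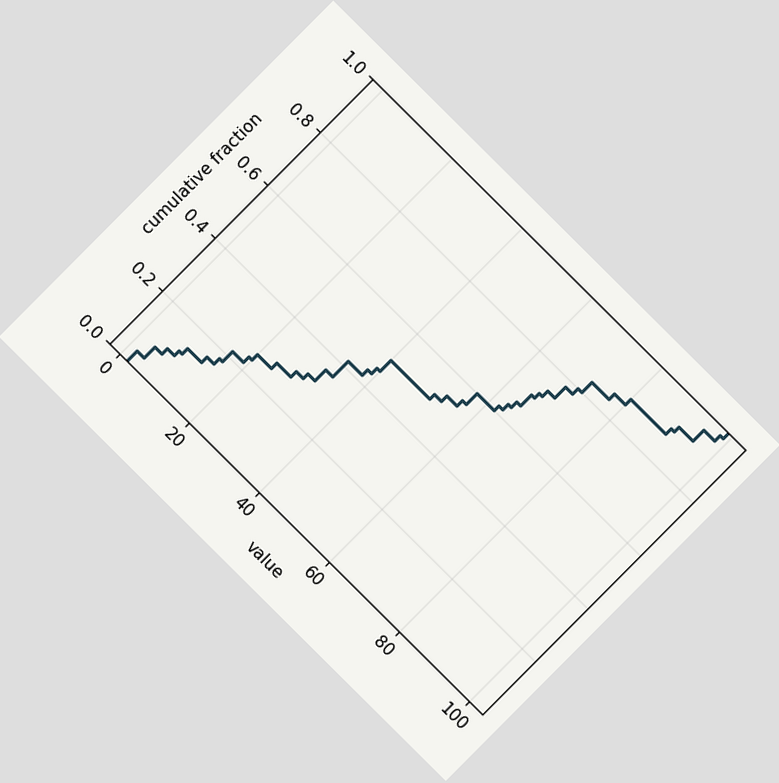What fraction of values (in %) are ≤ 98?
The chart is tilted about 45° clockwise. At x=98 the ECDF step is at 98%.

98%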